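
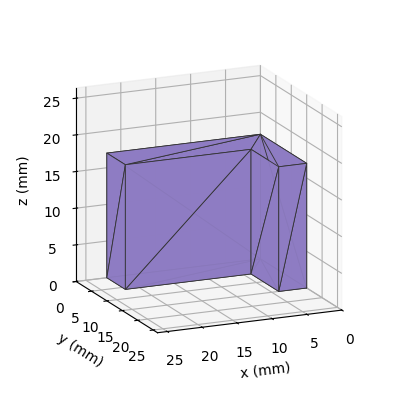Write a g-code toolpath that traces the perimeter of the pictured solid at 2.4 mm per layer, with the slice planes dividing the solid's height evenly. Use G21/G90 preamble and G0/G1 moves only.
Reading the render: the shape is an L-shaped prism: outer 22 × 15 mm, arm thicknesses ≈ 6 mm (horizontal) and 4 mm (vertical), extruded 17 mm in z (dimensions read to the nearest mm from the axis ticks). For the g-code, the solid's height is divided into equal slices at the stated Δz and each level perimeter traced with G1 moves after a G0 lift.

; perimeter-only toolpath
G21 ; units = mm
G90 ; absolute positioning
G28 ; home
; layer 1
G0 Z2.4
G0 X0.0 Y0.0
G1 X22.0 Y0.0
G1 X22.0 Y6.0
G1 X4.0 Y6.0
G1 X4.0 Y15.0
G1 X0.0 Y15.0
G1 X0.0 Y0.0
; layer 2
G0 Z4.9
G0 X0.0 Y0.0
G1 X22.0 Y0.0
G1 X22.0 Y6.0
G1 X4.0 Y6.0
G1 X4.0 Y15.0
G1 X0.0 Y15.0
G1 X0.0 Y0.0
; layer 3
G0 Z7.3
G0 X0.0 Y0.0
G1 X22.0 Y0.0
G1 X22.0 Y6.0
G1 X4.0 Y6.0
G1 X4.0 Y15.0
G1 X0.0 Y15.0
G1 X0.0 Y0.0
; layer 4
G0 Z9.7
G0 X0.0 Y0.0
G1 X22.0 Y0.0
G1 X22.0 Y6.0
G1 X4.0 Y6.0
G1 X4.0 Y15.0
G1 X0.0 Y15.0
G1 X0.0 Y0.0
; layer 5
G0 Z12.1
G0 X0.0 Y0.0
G1 X22.0 Y0.0
G1 X22.0 Y6.0
G1 X4.0 Y6.0
G1 X4.0 Y15.0
G1 X0.0 Y15.0
G1 X0.0 Y0.0
; layer 6
G0 Z14.6
G0 X0.0 Y0.0
G1 X22.0 Y0.0
G1 X22.0 Y6.0
G1 X4.0 Y6.0
G1 X4.0 Y15.0
G1 X0.0 Y15.0
G1 X0.0 Y0.0
; layer 7
G0 Z17.0
G0 X0.0 Y0.0
G1 X22.0 Y0.0
G1 X22.0 Y6.0
G1 X4.0 Y6.0
G1 X4.0 Y15.0
G1 X0.0 Y15.0
G1 X0.0 Y0.0
M2 ; end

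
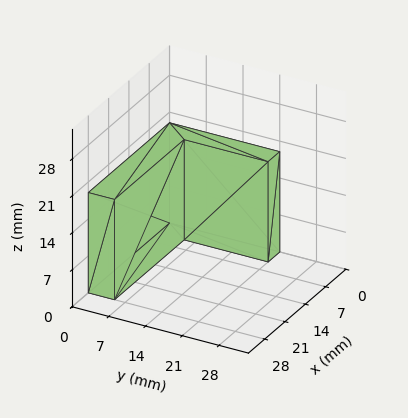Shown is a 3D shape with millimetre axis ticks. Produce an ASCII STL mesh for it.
Reading the render: the shape is an L-shaped prism: outer 28 × 21 mm, arm thicknesses ≈ 5 mm (horizontal) and 4 mm (vertical), extruded 19 mm in z (dimensions read to the nearest mm from the axis ticks). For the STL, each face is triangulated and given an outward normal.

solid part
  facet normal 0.0000 0.0000 -1.0000
    outer loop
      vertex 28.0 5.0 0.0
      vertex 28.0 0.0 0.0
      vertex 0.0 0.0 0.0
    endloop
  endfacet
  facet normal 0.0000 0.0000 -1.0000
    outer loop
      vertex 4.0 5.0 0.0
      vertex 28.0 5.0 0.0
      vertex 0.0 0.0 0.0
    endloop
  endfacet
  facet normal 0.0000 0.0000 -1.0000
    outer loop
      vertex 4.0 21.0 0.0
      vertex 4.0 5.0 0.0
      vertex 0.0 0.0 0.0
    endloop
  endfacet
  facet normal 0.0000 0.0000 -1.0000
    outer loop
      vertex 0.0 21.0 0.0
      vertex 4.0 21.0 0.0
      vertex 0.0 0.0 0.0
    endloop
  endfacet
  facet normal 0.0000 0.0000 1.0000
    outer loop
      vertex 0.0 0.0 19.0
      vertex 28.0 0.0 19.0
      vertex 28.0 5.0 19.0
    endloop
  endfacet
  facet normal 0.0000 0.0000 1.0000
    outer loop
      vertex 0.0 0.0 19.0
      vertex 28.0 5.0 19.0
      vertex 4.0 5.0 19.0
    endloop
  endfacet
  facet normal 0.0000 0.0000 1.0000
    outer loop
      vertex 0.0 0.0 19.0
      vertex 4.0 5.0 19.0
      vertex 4.0 21.0 19.0
    endloop
  endfacet
  facet normal 0.0000 0.0000 1.0000
    outer loop
      vertex 0.0 0.0 19.0
      vertex 4.0 21.0 19.0
      vertex 0.0 21.0 19.0
    endloop
  endfacet
  facet normal 0.0000 -1.0000 0.0000
    outer loop
      vertex 0.0 0.0 0.0
      vertex 28.0 0.0 0.0
      vertex 28.0 0.0 19.0
    endloop
  endfacet
  facet normal 0.0000 -1.0000 0.0000
    outer loop
      vertex 0.0 0.0 0.0
      vertex 28.0 0.0 19.0
      vertex 0.0 0.0 19.0
    endloop
  endfacet
  facet normal 1.0000 0.0000 0.0000
    outer loop
      vertex 28.0 0.0 0.0
      vertex 28.0 5.0 0.0
      vertex 28.0 5.0 19.0
    endloop
  endfacet
  facet normal 1.0000 0.0000 0.0000
    outer loop
      vertex 28.0 0.0 0.0
      vertex 28.0 5.0 19.0
      vertex 28.0 0.0 19.0
    endloop
  endfacet
  facet normal 0.0000 1.0000 0.0000
    outer loop
      vertex 28.0 5.0 0.0
      vertex 4.0 5.0 0.0
      vertex 4.0 5.0 19.0
    endloop
  endfacet
  facet normal 0.0000 1.0000 0.0000
    outer loop
      vertex 28.0 5.0 0.0
      vertex 4.0 5.0 19.0
      vertex 28.0 5.0 19.0
    endloop
  endfacet
  facet normal 1.0000 0.0000 0.0000
    outer loop
      vertex 4.0 5.0 0.0
      vertex 4.0 21.0 0.0
      vertex 4.0 21.0 19.0
    endloop
  endfacet
  facet normal 1.0000 0.0000 0.0000
    outer loop
      vertex 4.0 5.0 0.0
      vertex 4.0 21.0 19.0
      vertex 4.0 5.0 19.0
    endloop
  endfacet
  facet normal 0.0000 1.0000 0.0000
    outer loop
      vertex 4.0 21.0 0.0
      vertex 0.0 21.0 0.0
      vertex 0.0 21.0 19.0
    endloop
  endfacet
  facet normal 0.0000 1.0000 0.0000
    outer loop
      vertex 4.0 21.0 0.0
      vertex 0.0 21.0 19.0
      vertex 4.0 21.0 19.0
    endloop
  endfacet
  facet normal -1.0000 0.0000 0.0000
    outer loop
      vertex 0.0 21.0 0.0
      vertex 0.0 0.0 0.0
      vertex 0.0 0.0 19.0
    endloop
  endfacet
  facet normal -1.0000 0.0000 0.0000
    outer loop
      vertex 0.0 21.0 0.0
      vertex 0.0 0.0 19.0
      vertex 0.0 21.0 19.0
    endloop
  endfacet
endsolid part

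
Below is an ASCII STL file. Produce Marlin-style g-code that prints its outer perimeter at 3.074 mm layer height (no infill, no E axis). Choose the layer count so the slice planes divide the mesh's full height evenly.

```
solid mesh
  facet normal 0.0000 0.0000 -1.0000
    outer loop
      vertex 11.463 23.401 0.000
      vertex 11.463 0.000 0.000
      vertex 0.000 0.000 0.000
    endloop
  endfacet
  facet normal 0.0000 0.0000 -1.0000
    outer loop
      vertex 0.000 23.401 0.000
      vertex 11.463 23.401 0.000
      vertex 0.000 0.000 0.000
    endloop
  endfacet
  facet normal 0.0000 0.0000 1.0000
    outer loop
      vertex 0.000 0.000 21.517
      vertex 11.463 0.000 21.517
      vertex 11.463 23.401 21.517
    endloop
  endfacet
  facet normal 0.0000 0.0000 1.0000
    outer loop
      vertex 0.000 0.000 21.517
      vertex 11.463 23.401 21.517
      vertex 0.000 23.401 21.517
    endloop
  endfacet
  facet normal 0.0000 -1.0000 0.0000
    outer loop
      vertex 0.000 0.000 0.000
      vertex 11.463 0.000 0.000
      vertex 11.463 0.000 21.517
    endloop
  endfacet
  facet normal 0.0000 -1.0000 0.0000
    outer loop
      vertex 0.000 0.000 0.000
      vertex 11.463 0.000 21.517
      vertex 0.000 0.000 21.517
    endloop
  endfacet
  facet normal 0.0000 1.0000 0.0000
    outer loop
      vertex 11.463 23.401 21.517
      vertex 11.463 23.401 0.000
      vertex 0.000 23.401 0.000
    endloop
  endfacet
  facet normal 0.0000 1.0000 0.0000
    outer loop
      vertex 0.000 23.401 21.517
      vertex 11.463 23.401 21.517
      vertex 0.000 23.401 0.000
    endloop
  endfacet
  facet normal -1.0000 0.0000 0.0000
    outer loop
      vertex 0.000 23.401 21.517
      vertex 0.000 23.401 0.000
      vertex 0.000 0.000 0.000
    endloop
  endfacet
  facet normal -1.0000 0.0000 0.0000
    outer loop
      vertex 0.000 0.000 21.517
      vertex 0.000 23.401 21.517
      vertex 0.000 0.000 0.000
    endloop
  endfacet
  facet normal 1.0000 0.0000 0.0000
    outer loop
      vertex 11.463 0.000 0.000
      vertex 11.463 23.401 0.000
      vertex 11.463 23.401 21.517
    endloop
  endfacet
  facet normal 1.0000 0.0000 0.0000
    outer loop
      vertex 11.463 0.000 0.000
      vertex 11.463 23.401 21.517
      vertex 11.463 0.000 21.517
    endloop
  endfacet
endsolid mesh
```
; perimeter-only toolpath
G21 ; units = mm
G90 ; absolute positioning
G28 ; home
; layer 1
G0 Z3.074
G0 X0.000 Y0.000
G1 X11.463 Y0.000
G1 X11.463 Y23.401
G1 X0.000 Y23.401
G1 X0.000 Y0.000
; layer 2
G0 Z6.148
G0 X0.000 Y0.000
G1 X11.463 Y0.000
G1 X11.463 Y23.401
G1 X0.000 Y23.401
G1 X0.000 Y0.000
; layer 3
G0 Z9.222
G0 X0.000 Y0.000
G1 X11.463 Y0.000
G1 X11.463 Y23.401
G1 X0.000 Y23.401
G1 X0.000 Y0.000
; layer 4
G0 Z12.295
G0 X0.000 Y0.000
G1 X11.463 Y0.000
G1 X11.463 Y23.401
G1 X0.000 Y23.401
G1 X0.000 Y0.000
; layer 5
G0 Z15.369
G0 X0.000 Y0.000
G1 X11.463 Y0.000
G1 X11.463 Y23.401
G1 X0.000 Y23.401
G1 X0.000 Y0.000
; layer 6
G0 Z18.443
G0 X0.000 Y0.000
G1 X11.463 Y0.000
G1 X11.463 Y23.401
G1 X0.000 Y23.401
G1 X0.000 Y0.000
; layer 7
G0 Z21.517
G0 X0.000 Y0.000
G1 X11.463 Y0.000
G1 X11.463 Y23.401
G1 X0.000 Y23.401
G1 X0.000 Y0.000
M2 ; end

The solid is a rectangular box, roughly 11.5 × 23.4 mm footprint and 21.5 mm tall. Slicing at Δz = 3.074 mm — 7 equal slices spanning the solid's height, so layer i sits at z = i·h/7 — gives 7 non-empty perimeters. Each is a 4-segment closed polygon; G0 lifts to the layer z and rapids to the start vertex, then G1 traces the edges.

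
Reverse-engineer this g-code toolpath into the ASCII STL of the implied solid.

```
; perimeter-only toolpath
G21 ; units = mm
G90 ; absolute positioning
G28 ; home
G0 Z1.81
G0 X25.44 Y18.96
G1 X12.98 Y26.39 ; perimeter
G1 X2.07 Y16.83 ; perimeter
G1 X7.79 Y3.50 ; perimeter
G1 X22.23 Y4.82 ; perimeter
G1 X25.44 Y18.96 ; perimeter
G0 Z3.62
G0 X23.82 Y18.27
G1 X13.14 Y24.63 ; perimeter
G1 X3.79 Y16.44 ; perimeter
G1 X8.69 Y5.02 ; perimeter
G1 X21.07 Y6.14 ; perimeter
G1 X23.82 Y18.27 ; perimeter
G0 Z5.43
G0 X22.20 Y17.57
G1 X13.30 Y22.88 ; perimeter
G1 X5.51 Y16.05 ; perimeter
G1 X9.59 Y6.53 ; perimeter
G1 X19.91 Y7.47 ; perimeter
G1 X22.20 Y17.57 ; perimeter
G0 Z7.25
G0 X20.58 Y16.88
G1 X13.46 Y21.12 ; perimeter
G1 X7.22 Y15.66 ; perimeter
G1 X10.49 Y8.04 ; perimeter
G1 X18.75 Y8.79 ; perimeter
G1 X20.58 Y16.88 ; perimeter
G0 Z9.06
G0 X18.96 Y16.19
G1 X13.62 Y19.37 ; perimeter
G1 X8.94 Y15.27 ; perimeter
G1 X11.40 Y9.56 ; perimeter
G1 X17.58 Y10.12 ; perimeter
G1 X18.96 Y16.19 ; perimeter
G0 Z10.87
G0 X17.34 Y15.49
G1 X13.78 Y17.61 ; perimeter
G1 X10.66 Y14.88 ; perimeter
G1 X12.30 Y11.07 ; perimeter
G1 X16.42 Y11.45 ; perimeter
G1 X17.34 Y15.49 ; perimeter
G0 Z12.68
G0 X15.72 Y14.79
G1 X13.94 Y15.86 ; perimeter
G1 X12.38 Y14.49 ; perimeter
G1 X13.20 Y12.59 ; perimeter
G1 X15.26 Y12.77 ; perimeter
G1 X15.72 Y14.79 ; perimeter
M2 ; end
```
solid part
  facet normal 0.0000 0.0000 -1.0000
    outer loop
      vertex 0.35 17.22 0.00
      vertex 12.82 28.14 0.00
      vertex 27.06 19.66 0.00
    endloop
  endfacet
  facet normal 0.0000 0.0000 -1.0000
    outer loop
      vertex 6.89 1.99 0.00
      vertex 0.35 17.22 0.00
      vertex 27.06 19.66 0.00
    endloop
  endfacet
  facet normal 0.0000 0.0000 -1.0000
    outer loop
      vertex 23.39 3.49 0.00
      vertex 6.89 1.99 0.00
      vertex 27.06 19.66 0.00
    endloop
  endfacet
  facet normal 0.4020 0.6751 0.6186
    outer loop
      vertex 27.06 19.66 0.00
      vertex 12.82 28.14 0.00
      vertex 14.10 14.10 14.49
    endloop
  endfacet
  facet normal -0.5177 0.5911 0.6185
    outer loop
      vertex 12.82 28.14 0.00
      vertex 0.35 17.22 0.00
      vertex 14.10 14.10 14.49
    endloop
  endfacet
  facet normal -0.7221 -0.3101 0.6184
    outer loop
      vertex 0.35 17.22 0.00
      vertex 6.89 1.99 0.00
      vertex 14.10 14.10 14.49
    endloop
  endfacet
  facet normal 0.0711 -0.7825 0.6186
    outer loop
      vertex 6.89 1.99 0.00
      vertex 23.39 3.49 0.00
      vertex 14.10 14.10 14.49
    endloop
  endfacet
  facet normal 0.7662 -0.1739 0.6186
    outer loop
      vertex 23.39 3.49 0.00
      vertex 27.06 19.66 0.00
      vertex 14.10 14.10 14.49
    endloop
  endfacet
endsolid part

The G0 Z moves step by Δz≈1.81 mm. The G1 loops shrink linearly with z, so the solid tapers from its base footprint up to z≈14.5. Closing with a flat bottom cap and the tapered top and triangulating gives 8 facets — a regular 5-sided pyramid, base circumscribed radius ≈ 14.1 mm, apex at z ≈ 14.5 mm.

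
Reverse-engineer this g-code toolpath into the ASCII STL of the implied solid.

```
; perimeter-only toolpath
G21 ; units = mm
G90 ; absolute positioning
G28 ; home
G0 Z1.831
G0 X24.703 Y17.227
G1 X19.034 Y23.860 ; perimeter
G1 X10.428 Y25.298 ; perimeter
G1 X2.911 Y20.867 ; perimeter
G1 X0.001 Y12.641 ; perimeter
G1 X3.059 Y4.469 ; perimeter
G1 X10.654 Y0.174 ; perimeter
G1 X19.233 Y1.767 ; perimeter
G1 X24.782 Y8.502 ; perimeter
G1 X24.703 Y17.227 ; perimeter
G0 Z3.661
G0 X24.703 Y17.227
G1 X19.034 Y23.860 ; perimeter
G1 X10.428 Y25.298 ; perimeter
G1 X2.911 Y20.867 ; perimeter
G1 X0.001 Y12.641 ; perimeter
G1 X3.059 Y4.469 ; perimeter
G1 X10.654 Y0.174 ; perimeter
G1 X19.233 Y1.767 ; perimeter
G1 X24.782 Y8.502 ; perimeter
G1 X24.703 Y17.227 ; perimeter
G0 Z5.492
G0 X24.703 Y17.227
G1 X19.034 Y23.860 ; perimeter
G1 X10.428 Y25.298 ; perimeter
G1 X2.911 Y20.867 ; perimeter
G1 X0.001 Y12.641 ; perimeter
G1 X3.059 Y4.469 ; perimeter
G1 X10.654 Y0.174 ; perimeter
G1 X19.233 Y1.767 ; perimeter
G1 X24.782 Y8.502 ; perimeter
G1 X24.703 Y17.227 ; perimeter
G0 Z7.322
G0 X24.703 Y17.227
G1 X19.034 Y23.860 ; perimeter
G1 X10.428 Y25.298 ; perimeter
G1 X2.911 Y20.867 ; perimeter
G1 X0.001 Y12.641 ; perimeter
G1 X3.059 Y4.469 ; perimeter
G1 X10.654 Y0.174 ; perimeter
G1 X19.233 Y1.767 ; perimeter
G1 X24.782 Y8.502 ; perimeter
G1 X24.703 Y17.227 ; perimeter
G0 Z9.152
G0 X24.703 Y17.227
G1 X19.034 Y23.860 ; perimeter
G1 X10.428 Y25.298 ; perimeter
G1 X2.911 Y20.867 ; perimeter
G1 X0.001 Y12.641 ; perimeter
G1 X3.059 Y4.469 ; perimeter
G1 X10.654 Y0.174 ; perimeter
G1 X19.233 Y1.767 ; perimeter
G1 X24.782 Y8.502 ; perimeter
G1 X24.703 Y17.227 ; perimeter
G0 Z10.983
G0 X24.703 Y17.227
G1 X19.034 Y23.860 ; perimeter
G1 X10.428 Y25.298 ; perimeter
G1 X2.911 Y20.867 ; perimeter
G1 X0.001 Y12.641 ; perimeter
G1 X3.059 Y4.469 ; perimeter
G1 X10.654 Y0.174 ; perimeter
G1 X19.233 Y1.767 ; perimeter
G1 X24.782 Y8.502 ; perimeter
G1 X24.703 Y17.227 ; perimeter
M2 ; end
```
solid part
  facet normal 0.0000 0.0000 -1.0000
    outer loop
      vertex 10.428 25.298 0.000
      vertex 19.034 23.860 0.000
      vertex 24.703 17.227 0.000
    endloop
  endfacet
  facet normal 0.0000 0.0000 -1.0000
    outer loop
      vertex 2.911 20.867 0.000
      vertex 10.428 25.298 0.000
      vertex 24.703 17.227 0.000
    endloop
  endfacet
  facet normal 0.0000 0.0000 -1.0000
    outer loop
      vertex 0.001 12.641 0.000
      vertex 2.911 20.867 0.000
      vertex 24.703 17.227 0.000
    endloop
  endfacet
  facet normal 0.0000 0.0000 -1.0000
    outer loop
      vertex 3.059 4.469 0.000
      vertex 0.001 12.641 0.000
      vertex 24.703 17.227 0.000
    endloop
  endfacet
  facet normal 0.0000 0.0000 -1.0000
    outer loop
      vertex 10.654 0.174 0.000
      vertex 3.059 4.469 0.000
      vertex 24.703 17.227 0.000
    endloop
  endfacet
  facet normal 0.0000 0.0000 -1.0000
    outer loop
      vertex 19.233 1.767 0.000
      vertex 10.654 0.174 0.000
      vertex 24.703 17.227 0.000
    endloop
  endfacet
  facet normal 0.0000 0.0000 -1.0000
    outer loop
      vertex 24.782 8.502 0.000
      vertex 19.233 1.767 0.000
      vertex 24.703 17.227 0.000
    endloop
  endfacet
  facet normal 0.0000 0.0000 1.0000
    outer loop
      vertex 24.703 17.227 10.983
      vertex 19.034 23.860 10.983
      vertex 10.428 25.298 10.983
    endloop
  endfacet
  facet normal 0.0000 0.0000 1.0000
    outer loop
      vertex 24.703 17.227 10.983
      vertex 10.428 25.298 10.983
      vertex 2.911 20.867 10.983
    endloop
  endfacet
  facet normal 0.0000 0.0000 1.0000
    outer loop
      vertex 24.703 17.227 10.983
      vertex 2.911 20.867 10.983
      vertex 0.001 12.641 10.983
    endloop
  endfacet
  facet normal 0.0000 0.0000 1.0000
    outer loop
      vertex 24.703 17.227 10.983
      vertex 0.001 12.641 10.983
      vertex 3.059 4.469 10.983
    endloop
  endfacet
  facet normal 0.0000 0.0000 1.0000
    outer loop
      vertex 24.703 17.227 10.983
      vertex 3.059 4.469 10.983
      vertex 10.654 0.174 10.983
    endloop
  endfacet
  facet normal 0.0000 0.0000 1.0000
    outer loop
      vertex 24.703 17.227 10.983
      vertex 10.654 0.174 10.983
      vertex 19.233 1.767 10.983
    endloop
  endfacet
  facet normal 0.0000 0.0000 1.0000
    outer loop
      vertex 24.703 17.227 10.983
      vertex 19.233 1.767 10.983
      vertex 24.782 8.502 10.983
    endloop
  endfacet
  facet normal 0.7602 0.6497 0.0000
    outer loop
      vertex 24.703 17.227 0.000
      vertex 19.034 23.860 0.000
      vertex 19.034 23.860 10.983
    endloop
  endfacet
  facet normal 0.7602 0.6497 0.0000
    outer loop
      vertex 24.703 17.227 0.000
      vertex 19.034 23.860 10.983
      vertex 24.703 17.227 10.983
    endloop
  endfacet
  facet normal 0.1648 0.9863 0.0000
    outer loop
      vertex 19.034 23.860 0.000
      vertex 10.428 25.298 0.000
      vertex 10.428 25.298 10.983
    endloop
  endfacet
  facet normal 0.1648 0.9863 0.0000
    outer loop
      vertex 19.034 23.860 0.000
      vertex 10.428 25.298 10.983
      vertex 19.034 23.860 10.983
    endloop
  endfacet
  facet normal -0.5078 0.8615 0.0000
    outer loop
      vertex 10.428 25.298 0.000
      vertex 2.911 20.867 0.000
      vertex 2.911 20.867 10.983
    endloop
  endfacet
  facet normal -0.5078 0.8615 0.0000
    outer loop
      vertex 10.428 25.298 0.000
      vertex 2.911 20.867 10.983
      vertex 10.428 25.298 10.983
    endloop
  endfacet
  facet normal -0.9427 0.3335 0.0000
    outer loop
      vertex 2.911 20.867 0.000
      vertex 0.001 12.641 0.000
      vertex 0.001 12.641 10.983
    endloop
  endfacet
  facet normal -0.9427 0.3335 0.0000
    outer loop
      vertex 2.911 20.867 0.000
      vertex 0.001 12.641 10.983
      vertex 2.911 20.867 10.983
    endloop
  endfacet
  facet normal -0.9366 -0.3505 0.0000
    outer loop
      vertex 0.001 12.641 0.000
      vertex 3.059 4.469 0.000
      vertex 3.059 4.469 10.983
    endloop
  endfacet
  facet normal -0.9366 -0.3505 0.0000
    outer loop
      vertex 0.001 12.641 0.000
      vertex 3.059 4.469 10.983
      vertex 0.001 12.641 10.983
    endloop
  endfacet
  facet normal -0.4922 -0.8705 0.0000
    outer loop
      vertex 3.059 4.469 0.000
      vertex 10.654 0.174 0.000
      vertex 10.654 0.174 10.983
    endloop
  endfacet
  facet normal -0.4922 -0.8705 0.0000
    outer loop
      vertex 3.059 4.469 0.000
      vertex 10.654 0.174 10.983
      vertex 3.059 4.469 10.983
    endloop
  endfacet
  facet normal 0.1826 -0.9832 0.0000
    outer loop
      vertex 10.654 0.174 0.000
      vertex 19.233 1.767 0.000
      vertex 19.233 1.767 10.983
    endloop
  endfacet
  facet normal 0.1826 -0.9832 0.0000
    outer loop
      vertex 10.654 0.174 0.000
      vertex 19.233 1.767 10.983
      vertex 10.654 0.174 10.983
    endloop
  endfacet
  facet normal 0.7718 -0.6359 0.0000
    outer loop
      vertex 19.233 1.767 0.000
      vertex 24.782 8.502 0.000
      vertex 24.782 8.502 10.983
    endloop
  endfacet
  facet normal 0.7718 -0.6359 0.0000
    outer loop
      vertex 19.233 1.767 0.000
      vertex 24.782 8.502 10.983
      vertex 19.233 1.767 10.983
    endloop
  endfacet
  facet normal 1.0000 0.0091 0.0000
    outer loop
      vertex 24.782 8.502 0.000
      vertex 24.703 17.227 0.000
      vertex 24.703 17.227 10.983
    endloop
  endfacet
  facet normal 1.0000 0.0091 0.0000
    outer loop
      vertex 24.782 8.502 0.000
      vertex 24.703 17.227 10.983
      vertex 24.782 8.502 10.983
    endloop
  endfacet
endsolid part

The G0 Z moves step by Δz≈1.831 mm. Every layer's G1 loop is the same polygon, so the solid is a straight extrusion of it from z=0 to z≈11. Closing with flat bottom and top caps and triangulating gives 32 facets — a regular 9-sided prism (a cylinder approximated with 9 flat sides), circumscribed radius ≈ 12.8 mm, height ≈ 11 mm.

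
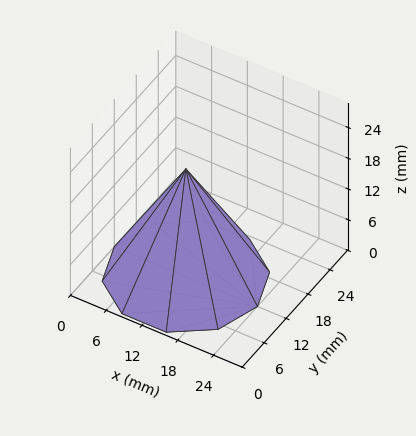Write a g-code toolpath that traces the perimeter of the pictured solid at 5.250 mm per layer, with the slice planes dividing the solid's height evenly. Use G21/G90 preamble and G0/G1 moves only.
Reading the render: the shape is a regular 10-sided pyramid, base circumscribed radius ≈ 12 mm, apex at z ≈ 21 mm (dimensions read to the nearest mm from the axis ticks). For the g-code, the solid's height is divided into equal slices at the stated Δz and each level perimeter traced with G1 moves after a G0 lift.

; perimeter-only toolpath
G21 ; units = mm
G90 ; absolute positioning
G28 ; home
; layer 1
G0 Z5.250
G0 X21.000 Y12.000
G1 X19.281 Y17.290
G1 X14.781 Y20.560
G1 X9.219 Y20.560
G1 X4.719 Y17.290
G1 X3.000 Y12.000
G1 X4.719 Y6.710
G1 X9.219 Y3.440
G1 X14.781 Y3.440
G1 X19.281 Y6.710
G1 X21.000 Y12.000
; layer 2
G0 Z10.500
G0 X18.000 Y12.000
G1 X16.854 Y15.527
G1 X13.854 Y17.706
G1 X10.146 Y17.706
G1 X7.146 Y15.527
G1 X6.000 Y12.000
G1 X7.146 Y8.473
G1 X10.146 Y6.293
G1 X13.854 Y6.293
G1 X16.854 Y8.473
G1 X18.000 Y12.000
; layer 3
G0 Z15.750
G0 X15.000 Y12.000
G1 X14.427 Y13.763
G1 X12.927 Y14.853
G1 X11.073 Y14.853
G1 X9.573 Y13.763
G1 X9.000 Y12.000
G1 X9.573 Y10.237
G1 X11.073 Y9.147
G1 X12.927 Y9.147
G1 X14.427 Y10.237
G1 X15.000 Y12.000
M2 ; end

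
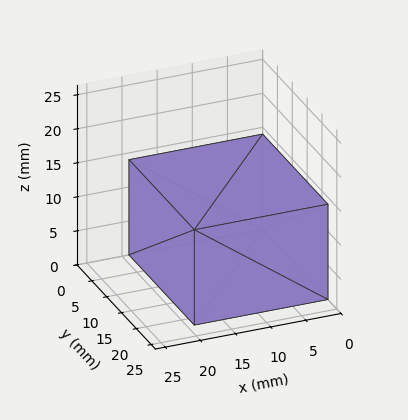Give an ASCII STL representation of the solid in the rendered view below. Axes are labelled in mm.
Reading the render: the shape is a rectangular box, roughly 19 × 22 mm footprint and 14 mm tall (dimensions read to the nearest mm from the axis ticks). For the STL, each face is triangulated and given an outward normal.

solid part
  facet normal 0.0000 0.0000 -1.0000
    outer loop
      vertex 19.0 22.0 0.0
      vertex 19.0 0.0 0.0
      vertex 0.0 0.0 0.0
    endloop
  endfacet
  facet normal 0.0000 0.0000 -1.0000
    outer loop
      vertex 0.0 22.0 0.0
      vertex 19.0 22.0 0.0
      vertex 0.0 0.0 0.0
    endloop
  endfacet
  facet normal 0.0000 0.0000 1.0000
    outer loop
      vertex 0.0 0.0 14.0
      vertex 19.0 0.0 14.0
      vertex 19.0 22.0 14.0
    endloop
  endfacet
  facet normal 0.0000 0.0000 1.0000
    outer loop
      vertex 0.0 0.0 14.0
      vertex 19.0 22.0 14.0
      vertex 0.0 22.0 14.0
    endloop
  endfacet
  facet normal 0.0000 -1.0000 0.0000
    outer loop
      vertex 0.0 0.0 0.0
      vertex 19.0 0.0 0.0
      vertex 19.0 0.0 14.0
    endloop
  endfacet
  facet normal 0.0000 -1.0000 0.0000
    outer loop
      vertex 0.0 0.0 0.0
      vertex 19.0 0.0 14.0
      vertex 0.0 0.0 14.0
    endloop
  endfacet
  facet normal 0.0000 1.0000 0.0000
    outer loop
      vertex 19.0 22.0 14.0
      vertex 19.0 22.0 0.0
      vertex 0.0 22.0 0.0
    endloop
  endfacet
  facet normal 0.0000 1.0000 0.0000
    outer loop
      vertex 0.0 22.0 14.0
      vertex 19.0 22.0 14.0
      vertex 0.0 22.0 0.0
    endloop
  endfacet
  facet normal -1.0000 0.0000 0.0000
    outer loop
      vertex 0.0 22.0 14.0
      vertex 0.0 22.0 0.0
      vertex 0.0 0.0 0.0
    endloop
  endfacet
  facet normal -1.0000 0.0000 0.0000
    outer loop
      vertex 0.0 0.0 14.0
      vertex 0.0 22.0 14.0
      vertex 0.0 0.0 0.0
    endloop
  endfacet
  facet normal 1.0000 0.0000 0.0000
    outer loop
      vertex 19.0 0.0 0.0
      vertex 19.0 22.0 0.0
      vertex 19.0 22.0 14.0
    endloop
  endfacet
  facet normal 1.0000 0.0000 0.0000
    outer loop
      vertex 19.0 0.0 0.0
      vertex 19.0 22.0 14.0
      vertex 19.0 0.0 14.0
    endloop
  endfacet
endsolid part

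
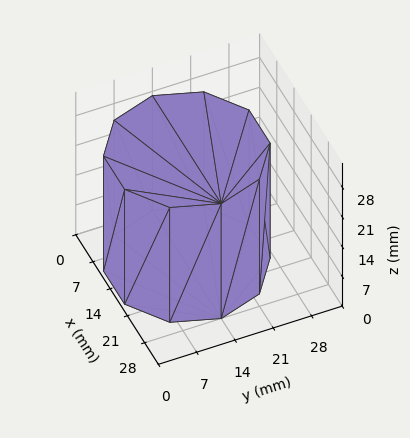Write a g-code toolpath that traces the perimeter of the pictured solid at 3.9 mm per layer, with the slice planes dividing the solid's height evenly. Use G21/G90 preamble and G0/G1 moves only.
Reading the render: the shape is a regular 10-sided prism (a cylinder approximated with 10 flat sides), circumscribed radius ≈ 14 mm, height ≈ 27 mm (dimensions read to the nearest mm from the axis ticks). For the g-code, the solid's height is divided into equal slices at the stated Δz and each level perimeter traced with G1 moves after a G0 lift.

; perimeter-only toolpath
G21 ; units = mm
G90 ; absolute positioning
G28 ; home
; layer 1
G0 Z3.9
G0 X28.0 Y14.0
G1 X25.3 Y22.2
G1 X18.3 Y27.3
G1 X9.7 Y27.3
G1 X2.7 Y22.2
G1 X0.0 Y14.0
G1 X2.7 Y5.8
G1 X9.7 Y0.7
G1 X18.3 Y0.7
G1 X25.3 Y5.8
G1 X28.0 Y14.0
; layer 2
G0 Z7.7
G0 X28.0 Y14.0
G1 X25.3 Y22.2
G1 X18.3 Y27.3
G1 X9.7 Y27.3
G1 X2.7 Y22.2
G1 X0.0 Y14.0
G1 X2.7 Y5.8
G1 X9.7 Y0.7
G1 X18.3 Y0.7
G1 X25.3 Y5.8
G1 X28.0 Y14.0
; layer 3
G0 Z11.6
G0 X28.0 Y14.0
G1 X25.3 Y22.2
G1 X18.3 Y27.3
G1 X9.7 Y27.3
G1 X2.7 Y22.2
G1 X0.0 Y14.0
G1 X2.7 Y5.8
G1 X9.7 Y0.7
G1 X18.3 Y0.7
G1 X25.3 Y5.8
G1 X28.0 Y14.0
; layer 4
G0 Z15.4
G0 X28.0 Y14.0
G1 X25.3 Y22.2
G1 X18.3 Y27.3
G1 X9.7 Y27.3
G1 X2.7 Y22.2
G1 X0.0 Y14.0
G1 X2.7 Y5.8
G1 X9.7 Y0.7
G1 X18.3 Y0.7
G1 X25.3 Y5.8
G1 X28.0 Y14.0
; layer 5
G0 Z19.3
G0 X28.0 Y14.0
G1 X25.3 Y22.2
G1 X18.3 Y27.3
G1 X9.7 Y27.3
G1 X2.7 Y22.2
G1 X0.0 Y14.0
G1 X2.7 Y5.8
G1 X9.7 Y0.7
G1 X18.3 Y0.7
G1 X25.3 Y5.8
G1 X28.0 Y14.0
; layer 6
G0 Z23.1
G0 X28.0 Y14.0
G1 X25.3 Y22.2
G1 X18.3 Y27.3
G1 X9.7 Y27.3
G1 X2.7 Y22.2
G1 X0.0 Y14.0
G1 X2.7 Y5.8
G1 X9.7 Y0.7
G1 X18.3 Y0.7
G1 X25.3 Y5.8
G1 X28.0 Y14.0
; layer 7
G0 Z27.0
G0 X28.0 Y14.0
G1 X25.3 Y22.2
G1 X18.3 Y27.3
G1 X9.7 Y27.3
G1 X2.7 Y22.2
G1 X0.0 Y14.0
G1 X2.7 Y5.8
G1 X9.7 Y0.7
G1 X18.3 Y0.7
G1 X25.3 Y5.8
G1 X28.0 Y14.0
M2 ; end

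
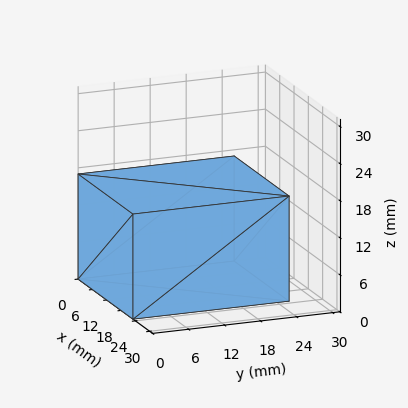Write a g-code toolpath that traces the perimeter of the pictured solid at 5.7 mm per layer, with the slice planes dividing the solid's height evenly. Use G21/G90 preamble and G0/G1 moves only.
Reading the render: the shape is a rectangular box, roughly 23 × 26 mm footprint and 17 mm tall (dimensions read to the nearest mm from the axis ticks). For the g-code, the solid's height is divided into equal slices at the stated Δz and each level perimeter traced with G1 moves after a G0 lift.

; perimeter-only toolpath
G21 ; units = mm
G90 ; absolute positioning
G28 ; home
; layer 1
G0 Z5.7
G0 X0.0 Y0.0
G1 X23.0 Y0.0
G1 X23.0 Y26.0
G1 X0.0 Y26.0
G1 X0.0 Y0.0
; layer 2
G0 Z11.3
G0 X0.0 Y0.0
G1 X23.0 Y0.0
G1 X23.0 Y26.0
G1 X0.0 Y26.0
G1 X0.0 Y0.0
; layer 3
G0 Z17.0
G0 X0.0 Y0.0
G1 X23.0 Y0.0
G1 X23.0 Y26.0
G1 X0.0 Y26.0
G1 X0.0 Y0.0
M2 ; end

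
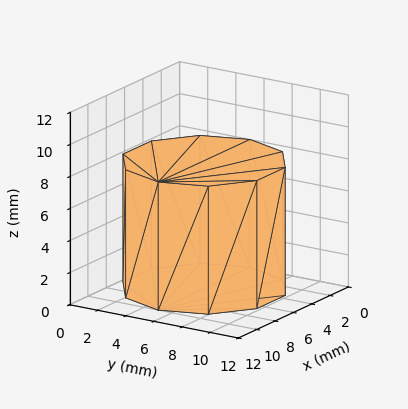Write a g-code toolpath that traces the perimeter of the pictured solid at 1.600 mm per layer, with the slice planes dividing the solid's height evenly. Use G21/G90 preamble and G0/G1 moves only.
Reading the render: the shape is a regular 10-sided prism (a cylinder approximated with 10 flat sides), circumscribed radius ≈ 5 mm, height ≈ 8 mm (dimensions read to the nearest mm from the axis ticks). For the g-code, the solid's height is divided into equal slices at the stated Δz and each level perimeter traced with G1 moves after a G0 lift.

; perimeter-only toolpath
G21 ; units = mm
G90 ; absolute positioning
G28 ; home
; layer 1
G0 Z1.600
G0 X10.000 Y5.000
G1 X9.045 Y7.939
G1 X6.545 Y9.755
G1 X3.455 Y9.755
G1 X0.955 Y7.939
G1 X0.000 Y5.000
G1 X0.955 Y2.061
G1 X3.455 Y0.245
G1 X6.545 Y0.245
G1 X9.045 Y2.061
G1 X10.000 Y5.000
; layer 2
G0 Z3.200
G0 X10.000 Y5.000
G1 X9.045 Y7.939
G1 X6.545 Y9.755
G1 X3.455 Y9.755
G1 X0.955 Y7.939
G1 X0.000 Y5.000
G1 X0.955 Y2.061
G1 X3.455 Y0.245
G1 X6.545 Y0.245
G1 X9.045 Y2.061
G1 X10.000 Y5.000
; layer 3
G0 Z4.800
G0 X10.000 Y5.000
G1 X9.045 Y7.939
G1 X6.545 Y9.755
G1 X3.455 Y9.755
G1 X0.955 Y7.939
G1 X0.000 Y5.000
G1 X0.955 Y2.061
G1 X3.455 Y0.245
G1 X6.545 Y0.245
G1 X9.045 Y2.061
G1 X10.000 Y5.000
; layer 4
G0 Z6.400
G0 X10.000 Y5.000
G1 X9.045 Y7.939
G1 X6.545 Y9.755
G1 X3.455 Y9.755
G1 X0.955 Y7.939
G1 X0.000 Y5.000
G1 X0.955 Y2.061
G1 X3.455 Y0.245
G1 X6.545 Y0.245
G1 X9.045 Y2.061
G1 X10.000 Y5.000
; layer 5
G0 Z8.000
G0 X10.000 Y5.000
G1 X9.045 Y7.939
G1 X6.545 Y9.755
G1 X3.455 Y9.755
G1 X0.955 Y7.939
G1 X0.000 Y5.000
G1 X0.955 Y2.061
G1 X3.455 Y0.245
G1 X6.545 Y0.245
G1 X9.045 Y2.061
G1 X10.000 Y5.000
M2 ; end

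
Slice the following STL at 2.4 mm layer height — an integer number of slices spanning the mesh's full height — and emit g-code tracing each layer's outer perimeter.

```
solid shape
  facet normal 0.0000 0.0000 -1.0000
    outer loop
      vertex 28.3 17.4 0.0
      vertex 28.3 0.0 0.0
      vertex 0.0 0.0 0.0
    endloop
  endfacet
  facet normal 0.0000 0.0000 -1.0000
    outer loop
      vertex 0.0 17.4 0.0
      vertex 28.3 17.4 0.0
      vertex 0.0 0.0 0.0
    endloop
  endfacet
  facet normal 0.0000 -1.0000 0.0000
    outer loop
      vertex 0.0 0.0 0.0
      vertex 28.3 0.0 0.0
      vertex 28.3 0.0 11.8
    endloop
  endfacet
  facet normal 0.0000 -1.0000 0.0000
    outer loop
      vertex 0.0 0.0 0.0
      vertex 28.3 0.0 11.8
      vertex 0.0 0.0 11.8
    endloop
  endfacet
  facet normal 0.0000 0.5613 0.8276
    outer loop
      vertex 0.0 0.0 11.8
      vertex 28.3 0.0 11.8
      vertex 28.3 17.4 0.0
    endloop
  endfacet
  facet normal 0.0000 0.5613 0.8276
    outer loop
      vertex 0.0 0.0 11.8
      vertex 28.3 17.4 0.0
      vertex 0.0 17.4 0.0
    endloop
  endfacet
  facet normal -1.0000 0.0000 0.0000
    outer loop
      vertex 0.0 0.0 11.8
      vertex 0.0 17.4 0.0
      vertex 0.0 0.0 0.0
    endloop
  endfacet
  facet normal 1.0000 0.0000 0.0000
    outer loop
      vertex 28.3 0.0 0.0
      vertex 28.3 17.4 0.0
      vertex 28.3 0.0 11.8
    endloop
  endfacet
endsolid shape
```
; perimeter-only toolpath
G21 ; units = mm
G90 ; absolute positioning
G28 ; home
; layer 1
G0 Z2.4
G0 X0.0 Y0.0
G1 X28.3 Y0.0
G1 X28.3 Y13.9
G1 X0.0 Y13.9
G1 X0.0 Y0.0
; layer 2
G0 Z4.7
G0 X0.0 Y0.0
G1 X28.3 Y0.0
G1 X28.3 Y10.4
G1 X0.0 Y10.4
G1 X0.0 Y0.0
; layer 3
G0 Z7.1
G0 X0.0 Y0.0
G1 X28.3 Y0.0
G1 X28.3 Y7.0
G1 X0.0 Y7.0
G1 X0.0 Y0.0
; layer 4
G0 Z9.4
G0 X0.0 Y0.0
G1 X28.3 Y0.0
G1 X28.3 Y3.5
G1 X0.0 Y3.5
G1 X0.0 Y0.0
M2 ; end

The solid is a wedge (ramp): 28.3 × 17.4 mm base, rising to 11.8 mm along the y=0 edge and sloping linearly to z=0 at y=17.4. Slicing at Δz = 2.4 mm — 5 equal slices spanning the solid's height, so layer i sits at z = i·h/5 — gives 4 non-empty perimeters. Each is a 4-segment closed polygon; G0 lifts to the layer z and rapids to the start vertex, then G1 traces the edges. The cross-section shrinks linearly with z (the slice at the apex is degenerate and omitted).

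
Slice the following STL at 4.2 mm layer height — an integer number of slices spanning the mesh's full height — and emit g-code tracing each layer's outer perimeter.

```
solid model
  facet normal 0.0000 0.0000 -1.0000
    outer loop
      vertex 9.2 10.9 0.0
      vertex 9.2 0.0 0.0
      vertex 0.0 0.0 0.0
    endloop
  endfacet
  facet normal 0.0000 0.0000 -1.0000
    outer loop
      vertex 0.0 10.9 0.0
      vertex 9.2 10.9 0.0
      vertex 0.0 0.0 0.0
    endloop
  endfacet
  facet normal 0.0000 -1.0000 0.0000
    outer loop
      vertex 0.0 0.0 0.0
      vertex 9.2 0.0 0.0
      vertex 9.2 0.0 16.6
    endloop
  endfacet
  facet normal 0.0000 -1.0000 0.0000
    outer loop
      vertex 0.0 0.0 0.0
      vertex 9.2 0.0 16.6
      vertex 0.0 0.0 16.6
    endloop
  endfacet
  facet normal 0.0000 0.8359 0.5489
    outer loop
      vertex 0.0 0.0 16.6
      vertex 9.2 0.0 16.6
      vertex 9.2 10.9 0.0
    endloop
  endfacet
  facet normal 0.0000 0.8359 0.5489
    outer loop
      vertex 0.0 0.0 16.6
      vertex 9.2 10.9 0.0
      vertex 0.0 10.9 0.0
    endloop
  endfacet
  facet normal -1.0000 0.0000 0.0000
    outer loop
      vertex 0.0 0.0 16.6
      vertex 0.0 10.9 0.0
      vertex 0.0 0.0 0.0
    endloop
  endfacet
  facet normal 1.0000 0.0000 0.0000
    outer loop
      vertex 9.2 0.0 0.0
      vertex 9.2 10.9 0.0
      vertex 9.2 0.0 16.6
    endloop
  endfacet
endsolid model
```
; perimeter-only toolpath
G21 ; units = mm
G90 ; absolute positioning
G28 ; home
; layer 1
G0 Z4.2
G0 X0.0 Y0.0
G1 X9.2 Y0.0
G1 X9.2 Y8.2
G1 X0.0 Y8.2
G1 X0.0 Y0.0
; layer 2
G0 Z8.3
G0 X0.0 Y0.0
G1 X9.2 Y0.0
G1 X9.2 Y5.5
G1 X0.0 Y5.5
G1 X0.0 Y0.0
; layer 3
G0 Z12.5
G0 X0.0 Y0.0
G1 X9.2 Y0.0
G1 X9.2 Y2.7
G1 X0.0 Y2.7
G1 X0.0 Y0.0
M2 ; end

The solid is a wedge (ramp): 9.2 × 10.9 mm base, rising to 16.6 mm along the y=0 edge and sloping linearly to z=0 at y=10.9. Slicing at Δz = 4.2 mm — 4 equal slices spanning the solid's height, so layer i sits at z = i·h/4 — gives 3 non-empty perimeters. Each is a 4-segment closed polygon; G0 lifts to the layer z and rapids to the start vertex, then G1 traces the edges. The cross-section shrinks linearly with z (the slice at the apex is degenerate and omitted).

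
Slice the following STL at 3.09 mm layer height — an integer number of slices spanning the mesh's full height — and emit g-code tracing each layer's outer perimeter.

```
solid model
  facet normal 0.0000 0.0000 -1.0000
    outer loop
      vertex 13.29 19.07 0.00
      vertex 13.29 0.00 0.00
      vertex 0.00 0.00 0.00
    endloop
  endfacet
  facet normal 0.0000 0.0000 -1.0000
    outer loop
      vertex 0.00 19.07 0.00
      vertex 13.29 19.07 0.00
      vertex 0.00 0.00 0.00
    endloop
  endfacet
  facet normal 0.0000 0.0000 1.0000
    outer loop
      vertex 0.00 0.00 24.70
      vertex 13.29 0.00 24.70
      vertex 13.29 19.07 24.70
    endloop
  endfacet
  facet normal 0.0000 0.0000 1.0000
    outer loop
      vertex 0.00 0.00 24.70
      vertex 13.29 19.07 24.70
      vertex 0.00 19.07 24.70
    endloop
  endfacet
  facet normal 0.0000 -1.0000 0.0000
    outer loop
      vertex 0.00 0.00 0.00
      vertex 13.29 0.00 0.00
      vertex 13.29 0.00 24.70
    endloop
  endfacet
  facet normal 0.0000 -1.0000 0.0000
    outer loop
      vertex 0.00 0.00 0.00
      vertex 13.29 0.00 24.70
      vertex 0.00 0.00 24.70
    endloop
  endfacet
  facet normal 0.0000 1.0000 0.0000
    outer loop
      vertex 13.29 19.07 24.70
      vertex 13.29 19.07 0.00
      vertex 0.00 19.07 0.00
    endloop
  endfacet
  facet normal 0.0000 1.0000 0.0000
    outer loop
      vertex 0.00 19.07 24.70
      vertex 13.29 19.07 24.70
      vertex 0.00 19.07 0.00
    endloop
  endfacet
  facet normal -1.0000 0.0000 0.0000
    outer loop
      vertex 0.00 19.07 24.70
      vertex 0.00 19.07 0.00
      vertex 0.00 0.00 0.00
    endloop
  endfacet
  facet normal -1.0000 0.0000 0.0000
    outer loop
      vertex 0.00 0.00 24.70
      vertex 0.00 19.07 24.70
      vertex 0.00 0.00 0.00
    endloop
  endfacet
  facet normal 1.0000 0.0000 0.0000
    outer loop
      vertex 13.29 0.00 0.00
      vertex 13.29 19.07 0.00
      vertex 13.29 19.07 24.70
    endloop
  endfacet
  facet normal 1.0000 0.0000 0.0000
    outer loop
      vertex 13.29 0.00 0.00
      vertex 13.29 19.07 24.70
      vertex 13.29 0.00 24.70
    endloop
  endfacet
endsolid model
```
; perimeter-only toolpath
G21 ; units = mm
G90 ; absolute positioning
G28 ; home
; layer 1
G0 Z3.09
G0 X0.00 Y0.00
G1 X13.29 Y0.00
G1 X13.29 Y19.07
G1 X0.00 Y19.07
G1 X0.00 Y0.00
; layer 2
G0 Z6.17
G0 X0.00 Y0.00
G1 X13.29 Y0.00
G1 X13.29 Y19.07
G1 X0.00 Y19.07
G1 X0.00 Y0.00
; layer 3
G0 Z9.26
G0 X0.00 Y0.00
G1 X13.29 Y0.00
G1 X13.29 Y19.07
G1 X0.00 Y19.07
G1 X0.00 Y0.00
; layer 4
G0 Z12.35
G0 X0.00 Y0.00
G1 X13.29 Y0.00
G1 X13.29 Y19.07
G1 X0.00 Y19.07
G1 X0.00 Y0.00
; layer 5
G0 Z15.44
G0 X0.00 Y0.00
G1 X13.29 Y0.00
G1 X13.29 Y19.07
G1 X0.00 Y19.07
G1 X0.00 Y0.00
; layer 6
G0 Z18.52
G0 X0.00 Y0.00
G1 X13.29 Y0.00
G1 X13.29 Y19.07
G1 X0.00 Y19.07
G1 X0.00 Y0.00
; layer 7
G0 Z21.61
G0 X0.00 Y0.00
G1 X13.29 Y0.00
G1 X13.29 Y19.07
G1 X0.00 Y19.07
G1 X0.00 Y0.00
; layer 8
G0 Z24.70
G0 X0.00 Y0.00
G1 X13.29 Y0.00
G1 X13.29 Y19.07
G1 X0.00 Y19.07
G1 X0.00 Y0.00
M2 ; end

The solid is a rectangular box, roughly 13.3 × 19.1 mm footprint and 24.7 mm tall. Slicing at Δz = 3.09 mm — 8 equal slices spanning the solid's height, so layer i sits at z = i·h/8 — gives 8 non-empty perimeters. Each is a 4-segment closed polygon; G0 lifts to the layer z and rapids to the start vertex, then G1 traces the edges.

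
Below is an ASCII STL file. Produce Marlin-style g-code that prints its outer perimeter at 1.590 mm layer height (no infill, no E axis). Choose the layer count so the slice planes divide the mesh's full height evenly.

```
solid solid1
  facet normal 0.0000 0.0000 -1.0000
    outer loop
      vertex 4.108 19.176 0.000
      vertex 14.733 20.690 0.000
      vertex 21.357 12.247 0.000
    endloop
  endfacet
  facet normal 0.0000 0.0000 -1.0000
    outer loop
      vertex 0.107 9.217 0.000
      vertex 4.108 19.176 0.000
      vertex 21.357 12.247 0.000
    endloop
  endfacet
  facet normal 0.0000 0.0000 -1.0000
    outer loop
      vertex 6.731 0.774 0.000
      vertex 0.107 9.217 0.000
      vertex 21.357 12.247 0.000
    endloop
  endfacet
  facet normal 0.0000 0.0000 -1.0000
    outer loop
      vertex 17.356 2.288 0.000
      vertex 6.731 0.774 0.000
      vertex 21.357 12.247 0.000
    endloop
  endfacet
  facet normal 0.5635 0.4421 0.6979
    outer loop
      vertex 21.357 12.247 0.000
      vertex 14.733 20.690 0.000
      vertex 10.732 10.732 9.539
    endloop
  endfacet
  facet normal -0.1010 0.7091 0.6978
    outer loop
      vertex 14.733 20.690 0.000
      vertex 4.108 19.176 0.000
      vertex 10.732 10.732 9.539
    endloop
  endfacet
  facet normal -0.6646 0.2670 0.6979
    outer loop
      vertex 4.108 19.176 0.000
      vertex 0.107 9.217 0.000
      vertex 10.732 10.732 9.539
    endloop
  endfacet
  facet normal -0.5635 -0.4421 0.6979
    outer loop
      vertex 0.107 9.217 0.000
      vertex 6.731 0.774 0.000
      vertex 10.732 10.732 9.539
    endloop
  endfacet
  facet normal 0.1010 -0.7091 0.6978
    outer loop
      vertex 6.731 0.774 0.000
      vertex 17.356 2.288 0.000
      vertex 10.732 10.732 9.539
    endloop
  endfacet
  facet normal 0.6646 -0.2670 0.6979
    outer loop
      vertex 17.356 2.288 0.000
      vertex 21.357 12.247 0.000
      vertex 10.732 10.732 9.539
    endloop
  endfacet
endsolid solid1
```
; perimeter-only toolpath
G21 ; units = mm
G90 ; absolute positioning
G28 ; home
; layer 1
G0 Z1.590
G0 X19.586 Y11.995
G1 X14.066 Y19.030
G1 X5.212 Y17.769
G1 X1.878 Y9.470
G1 X7.398 Y2.434
G1 X16.252 Y3.695
G1 X19.586 Y11.995
; layer 2
G0 Z3.180
G0 X17.815 Y11.742
G1 X13.399 Y17.371
G1 X6.316 Y16.361
G1 X3.649 Y9.722
G1 X8.065 Y4.093
G1 X15.148 Y5.103
G1 X17.815 Y11.742
; layer 3
G0 Z4.769
G0 X16.044 Y11.489
G1 X12.732 Y15.711
G1 X7.420 Y14.954
G1 X5.419 Y9.974
G1 X8.732 Y5.753
G1 X14.044 Y6.510
G1 X16.044 Y11.489
; layer 4
G0 Z6.359
G0 X14.274 Y11.237
G1 X12.066 Y14.051
G1 X8.524 Y13.547
G1 X7.190 Y10.227
G1 X9.398 Y7.413
G1 X12.940 Y7.917
G1 X14.274 Y11.237
; layer 5
G0 Z7.949
G0 X12.503 Y10.984
G1 X11.399 Y12.392
G1 X9.628 Y12.139
G1 X8.961 Y10.479
G1 X10.065 Y9.072
G1 X11.836 Y9.325
G1 X12.503 Y10.984
M2 ; end

The solid is a regular 6-sided pyramid, base circumscribed radius ≈ 10.7 mm, apex at z ≈ 9.54 mm. Slicing at Δz = 1.590 mm — 6 equal slices spanning the solid's height, so layer i sits at z = i·h/6 — gives 5 non-empty perimeters. Each is a 6-segment closed polygon; G0 lifts to the layer z and rapids to the start vertex, then G1 traces the edges. The cross-section shrinks linearly with z (the slice at the apex is degenerate and omitted).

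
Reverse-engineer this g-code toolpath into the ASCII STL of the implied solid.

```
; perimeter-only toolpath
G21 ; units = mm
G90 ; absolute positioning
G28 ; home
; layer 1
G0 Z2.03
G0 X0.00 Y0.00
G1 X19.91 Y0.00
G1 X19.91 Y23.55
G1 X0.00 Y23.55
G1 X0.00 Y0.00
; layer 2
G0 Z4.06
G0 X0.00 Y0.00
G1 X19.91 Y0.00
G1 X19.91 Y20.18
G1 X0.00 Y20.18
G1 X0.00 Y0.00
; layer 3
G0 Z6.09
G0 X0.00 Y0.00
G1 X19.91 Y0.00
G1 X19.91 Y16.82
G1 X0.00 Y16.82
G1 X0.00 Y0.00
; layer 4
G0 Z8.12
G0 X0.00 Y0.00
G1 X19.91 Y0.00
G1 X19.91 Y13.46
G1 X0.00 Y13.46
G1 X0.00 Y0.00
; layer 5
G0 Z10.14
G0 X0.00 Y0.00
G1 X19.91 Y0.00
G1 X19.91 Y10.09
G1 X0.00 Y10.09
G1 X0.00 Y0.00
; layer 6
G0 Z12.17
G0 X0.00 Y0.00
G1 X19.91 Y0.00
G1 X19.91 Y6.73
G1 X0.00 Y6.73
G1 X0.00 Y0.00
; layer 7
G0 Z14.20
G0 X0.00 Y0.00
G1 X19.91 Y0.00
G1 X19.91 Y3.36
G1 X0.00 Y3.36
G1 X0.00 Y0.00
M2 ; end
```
solid part
  facet normal 0.0000 0.0000 -1.0000
    outer loop
      vertex 19.91 26.91 0.00
      vertex 19.91 0.00 0.00
      vertex 0.00 0.00 0.00
    endloop
  endfacet
  facet normal 0.0000 0.0000 -1.0000
    outer loop
      vertex 0.00 26.91 0.00
      vertex 19.91 26.91 0.00
      vertex 0.00 0.00 0.00
    endloop
  endfacet
  facet normal 0.0000 -1.0000 0.0000
    outer loop
      vertex 0.00 0.00 0.00
      vertex 19.91 0.00 0.00
      vertex 19.91 0.00 16.23
    endloop
  endfacet
  facet normal 0.0000 -1.0000 0.0000
    outer loop
      vertex 0.00 0.00 0.00
      vertex 19.91 0.00 16.23
      vertex 0.00 0.00 16.23
    endloop
  endfacet
  facet normal 0.0000 0.5165 0.8563
    outer loop
      vertex 0.00 0.00 16.23
      vertex 19.91 0.00 16.23
      vertex 19.91 26.91 0.00
    endloop
  endfacet
  facet normal 0.0000 0.5165 0.8563
    outer loop
      vertex 0.00 0.00 16.23
      vertex 19.91 26.91 0.00
      vertex 0.00 26.91 0.00
    endloop
  endfacet
  facet normal -1.0000 0.0000 0.0000
    outer loop
      vertex 0.00 0.00 16.23
      vertex 0.00 26.91 0.00
      vertex 0.00 0.00 0.00
    endloop
  endfacet
  facet normal 1.0000 0.0000 0.0000
    outer loop
      vertex 19.91 0.00 0.00
      vertex 19.91 26.91 0.00
      vertex 19.91 0.00 16.23
    endloop
  endfacet
endsolid part

The G0 Z moves step by Δz≈2.03 mm. The G1 loops shrink linearly with z, so the solid tapers from its base footprint up to z≈16.2. Closing with a flat bottom cap and the tapered top and triangulating gives 8 facets — a wedge (ramp): 19.9 × 26.9 mm base, rising to 16.2 mm along the y=0 edge and sloping linearly to z=0 at y=26.9.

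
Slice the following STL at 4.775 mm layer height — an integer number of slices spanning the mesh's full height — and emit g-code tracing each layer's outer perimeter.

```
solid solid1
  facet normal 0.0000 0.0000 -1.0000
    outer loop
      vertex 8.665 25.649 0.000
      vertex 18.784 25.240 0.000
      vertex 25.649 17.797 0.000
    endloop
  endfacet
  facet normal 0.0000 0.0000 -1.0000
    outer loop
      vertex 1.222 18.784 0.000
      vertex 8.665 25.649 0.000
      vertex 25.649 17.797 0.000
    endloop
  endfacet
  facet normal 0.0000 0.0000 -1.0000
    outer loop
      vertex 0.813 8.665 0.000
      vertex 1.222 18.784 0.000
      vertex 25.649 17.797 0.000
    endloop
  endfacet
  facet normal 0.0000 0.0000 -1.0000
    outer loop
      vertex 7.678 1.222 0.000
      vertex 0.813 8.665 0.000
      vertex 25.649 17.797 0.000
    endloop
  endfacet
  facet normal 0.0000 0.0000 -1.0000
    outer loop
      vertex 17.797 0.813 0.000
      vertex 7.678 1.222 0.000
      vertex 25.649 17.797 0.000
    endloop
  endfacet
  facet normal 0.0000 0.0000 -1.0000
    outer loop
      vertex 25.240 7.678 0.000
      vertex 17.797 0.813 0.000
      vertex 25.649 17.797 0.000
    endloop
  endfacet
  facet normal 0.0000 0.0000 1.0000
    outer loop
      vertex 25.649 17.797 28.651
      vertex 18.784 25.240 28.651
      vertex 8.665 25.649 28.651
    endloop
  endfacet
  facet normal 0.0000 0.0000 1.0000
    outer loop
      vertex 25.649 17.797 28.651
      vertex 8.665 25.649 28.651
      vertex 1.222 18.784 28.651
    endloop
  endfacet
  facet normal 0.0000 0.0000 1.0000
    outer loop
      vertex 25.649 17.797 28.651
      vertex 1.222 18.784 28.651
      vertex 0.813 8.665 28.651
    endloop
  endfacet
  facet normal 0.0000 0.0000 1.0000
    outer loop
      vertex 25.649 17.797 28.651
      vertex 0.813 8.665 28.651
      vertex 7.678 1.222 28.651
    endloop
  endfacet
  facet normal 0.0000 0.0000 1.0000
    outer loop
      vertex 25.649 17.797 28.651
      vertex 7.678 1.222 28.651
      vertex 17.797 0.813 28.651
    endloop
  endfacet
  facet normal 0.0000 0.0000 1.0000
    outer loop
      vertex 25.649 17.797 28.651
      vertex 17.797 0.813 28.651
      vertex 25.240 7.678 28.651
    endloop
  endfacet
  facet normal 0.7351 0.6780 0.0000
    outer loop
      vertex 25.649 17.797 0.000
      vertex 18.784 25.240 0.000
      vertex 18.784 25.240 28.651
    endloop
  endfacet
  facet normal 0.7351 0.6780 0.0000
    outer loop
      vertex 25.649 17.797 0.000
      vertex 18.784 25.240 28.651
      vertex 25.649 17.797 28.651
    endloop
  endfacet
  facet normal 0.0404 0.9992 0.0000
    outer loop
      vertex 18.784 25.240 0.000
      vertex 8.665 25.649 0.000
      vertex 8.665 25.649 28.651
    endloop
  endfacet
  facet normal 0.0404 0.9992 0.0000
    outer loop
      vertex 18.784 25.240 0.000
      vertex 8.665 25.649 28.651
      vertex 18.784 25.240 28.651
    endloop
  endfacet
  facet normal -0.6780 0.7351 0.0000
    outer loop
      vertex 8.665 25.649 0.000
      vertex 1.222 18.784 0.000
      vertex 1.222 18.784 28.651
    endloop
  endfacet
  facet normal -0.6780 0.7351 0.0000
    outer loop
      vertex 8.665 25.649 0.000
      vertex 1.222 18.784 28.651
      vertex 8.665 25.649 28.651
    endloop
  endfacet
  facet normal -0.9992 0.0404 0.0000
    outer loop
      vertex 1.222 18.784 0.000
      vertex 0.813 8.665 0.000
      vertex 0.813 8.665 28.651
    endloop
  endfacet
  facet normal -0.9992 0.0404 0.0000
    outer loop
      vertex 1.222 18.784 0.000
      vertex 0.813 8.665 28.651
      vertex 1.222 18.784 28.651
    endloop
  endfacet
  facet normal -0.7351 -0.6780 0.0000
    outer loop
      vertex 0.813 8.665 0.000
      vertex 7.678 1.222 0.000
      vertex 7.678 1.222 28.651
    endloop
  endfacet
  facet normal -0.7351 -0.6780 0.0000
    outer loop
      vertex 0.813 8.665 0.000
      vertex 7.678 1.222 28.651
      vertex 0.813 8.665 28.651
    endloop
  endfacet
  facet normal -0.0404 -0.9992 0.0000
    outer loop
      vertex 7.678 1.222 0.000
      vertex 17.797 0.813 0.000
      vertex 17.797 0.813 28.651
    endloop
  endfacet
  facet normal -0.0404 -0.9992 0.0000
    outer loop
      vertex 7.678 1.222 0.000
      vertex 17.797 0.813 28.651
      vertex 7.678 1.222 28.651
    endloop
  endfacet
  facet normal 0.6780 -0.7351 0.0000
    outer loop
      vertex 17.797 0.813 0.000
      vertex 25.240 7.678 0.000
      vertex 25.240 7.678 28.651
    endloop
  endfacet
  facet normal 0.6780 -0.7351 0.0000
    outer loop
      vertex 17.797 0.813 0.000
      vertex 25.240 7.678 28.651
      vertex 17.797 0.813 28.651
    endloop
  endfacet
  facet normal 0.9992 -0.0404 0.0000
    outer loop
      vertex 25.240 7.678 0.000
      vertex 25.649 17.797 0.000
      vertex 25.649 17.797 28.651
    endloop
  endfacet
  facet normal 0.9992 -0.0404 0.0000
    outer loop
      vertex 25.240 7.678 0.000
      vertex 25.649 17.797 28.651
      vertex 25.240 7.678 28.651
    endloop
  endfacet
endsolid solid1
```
; perimeter-only toolpath
G21 ; units = mm
G90 ; absolute positioning
G28 ; home
; layer 1
G0 Z4.775
G0 X25.649 Y17.797
G1 X18.784 Y25.240
G1 X8.665 Y25.649
G1 X1.222 Y18.784
G1 X0.813 Y8.665
G1 X7.678 Y1.222
G1 X17.797 Y0.813
G1 X25.240 Y7.678
G1 X25.649 Y17.797
; layer 2
G0 Z9.550
G0 X25.649 Y17.797
G1 X18.784 Y25.240
G1 X8.665 Y25.649
G1 X1.222 Y18.784
G1 X0.813 Y8.665
G1 X7.678 Y1.222
G1 X17.797 Y0.813
G1 X25.240 Y7.678
G1 X25.649 Y17.797
; layer 3
G0 Z14.325
G0 X25.649 Y17.797
G1 X18.784 Y25.240
G1 X8.665 Y25.649
G1 X1.222 Y18.784
G1 X0.813 Y8.665
G1 X7.678 Y1.222
G1 X17.797 Y0.813
G1 X25.240 Y7.678
G1 X25.649 Y17.797
; layer 4
G0 Z19.101
G0 X25.649 Y17.797
G1 X18.784 Y25.240
G1 X8.665 Y25.649
G1 X1.222 Y18.784
G1 X0.813 Y8.665
G1 X7.678 Y1.222
G1 X17.797 Y0.813
G1 X25.240 Y7.678
G1 X25.649 Y17.797
; layer 5
G0 Z23.876
G0 X25.649 Y17.797
G1 X18.784 Y25.240
G1 X8.665 Y25.649
G1 X1.222 Y18.784
G1 X0.813 Y8.665
G1 X7.678 Y1.222
G1 X17.797 Y0.813
G1 X25.240 Y7.678
G1 X25.649 Y17.797
; layer 6
G0 Z28.651
G0 X25.649 Y17.797
G1 X18.784 Y25.240
G1 X8.665 Y25.649
G1 X1.222 Y18.784
G1 X0.813 Y8.665
G1 X7.678 Y1.222
G1 X17.797 Y0.813
G1 X25.240 Y7.678
G1 X25.649 Y17.797
M2 ; end

The solid is a regular 8-sided prism (a cylinder approximated with 8 flat sides), circumscribed radius ≈ 13.2 mm, height ≈ 28.7 mm. Slicing at Δz = 4.775 mm — 6 equal slices spanning the solid's height, so layer i sits at z = i·h/6 — gives 6 non-empty perimeters. Each is a 8-segment closed polygon; G0 lifts to the layer z and rapids to the start vertex, then G1 traces the edges.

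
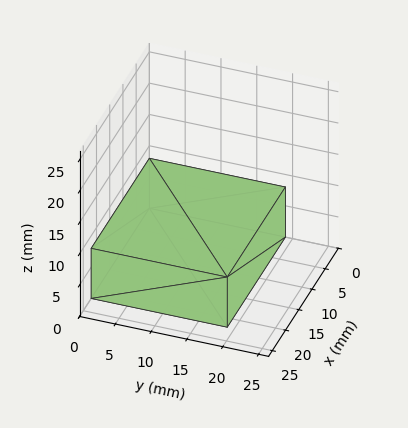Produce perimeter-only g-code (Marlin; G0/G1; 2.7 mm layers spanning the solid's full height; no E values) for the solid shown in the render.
Reading the render: the shape is a rectangular box, roughly 22 × 19 mm footprint and 8 mm tall (dimensions read to the nearest mm from the axis ticks). For the g-code, the solid's height is divided into equal slices at the stated Δz and each level perimeter traced with G1 moves after a G0 lift.

; perimeter-only toolpath
G21 ; units = mm
G90 ; absolute positioning
G28 ; home
; layer 1
G0 Z2.7
G0 X0.0 Y0.0
G1 X22.0 Y0.0
G1 X22.0 Y19.0
G1 X0.0 Y19.0
G1 X0.0 Y0.0
; layer 2
G0 Z5.3
G0 X0.0 Y0.0
G1 X22.0 Y0.0
G1 X22.0 Y19.0
G1 X0.0 Y19.0
G1 X0.0 Y0.0
; layer 3
G0 Z8.0
G0 X0.0 Y0.0
G1 X22.0 Y0.0
G1 X22.0 Y19.0
G1 X0.0 Y19.0
G1 X0.0 Y0.0
M2 ; end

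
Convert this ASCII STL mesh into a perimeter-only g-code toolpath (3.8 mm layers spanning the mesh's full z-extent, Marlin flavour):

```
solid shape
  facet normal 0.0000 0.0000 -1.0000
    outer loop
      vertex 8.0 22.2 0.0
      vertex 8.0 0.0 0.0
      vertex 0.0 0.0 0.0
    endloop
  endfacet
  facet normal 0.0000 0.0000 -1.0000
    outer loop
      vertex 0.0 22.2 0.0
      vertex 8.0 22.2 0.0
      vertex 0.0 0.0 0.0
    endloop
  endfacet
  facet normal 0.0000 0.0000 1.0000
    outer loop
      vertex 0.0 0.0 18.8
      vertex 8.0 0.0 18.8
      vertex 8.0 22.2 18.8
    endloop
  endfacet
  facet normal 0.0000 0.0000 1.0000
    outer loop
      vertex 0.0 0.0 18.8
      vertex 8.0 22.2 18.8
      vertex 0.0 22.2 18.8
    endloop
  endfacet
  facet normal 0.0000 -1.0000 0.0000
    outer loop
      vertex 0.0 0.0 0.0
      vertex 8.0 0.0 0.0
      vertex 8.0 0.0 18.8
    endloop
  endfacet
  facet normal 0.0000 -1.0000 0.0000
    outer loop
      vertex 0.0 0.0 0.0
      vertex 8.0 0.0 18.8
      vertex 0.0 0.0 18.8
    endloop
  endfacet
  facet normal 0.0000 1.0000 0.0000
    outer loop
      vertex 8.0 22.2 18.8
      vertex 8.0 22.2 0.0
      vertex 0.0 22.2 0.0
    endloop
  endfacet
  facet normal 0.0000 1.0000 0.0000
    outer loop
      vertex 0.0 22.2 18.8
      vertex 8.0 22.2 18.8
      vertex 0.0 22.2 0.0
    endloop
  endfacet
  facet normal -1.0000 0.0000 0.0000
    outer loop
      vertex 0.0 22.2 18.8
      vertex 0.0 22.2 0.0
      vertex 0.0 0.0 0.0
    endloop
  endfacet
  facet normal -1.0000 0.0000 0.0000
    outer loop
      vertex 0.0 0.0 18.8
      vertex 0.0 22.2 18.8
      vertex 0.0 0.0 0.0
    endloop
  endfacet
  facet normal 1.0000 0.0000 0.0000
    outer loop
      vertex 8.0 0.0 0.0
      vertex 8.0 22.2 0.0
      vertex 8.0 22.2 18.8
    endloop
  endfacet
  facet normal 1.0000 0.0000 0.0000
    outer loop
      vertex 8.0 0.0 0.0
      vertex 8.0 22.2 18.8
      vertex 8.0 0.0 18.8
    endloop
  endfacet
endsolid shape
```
; perimeter-only toolpath
G21 ; units = mm
G90 ; absolute positioning
G28 ; home
; layer 1
G0 Z3.8
G0 X0.0 Y0.0
G1 X8.0 Y0.0
G1 X8.0 Y22.2
G1 X0.0 Y22.2
G1 X0.0 Y0.0
; layer 2
G0 Z7.5
G0 X0.0 Y0.0
G1 X8.0 Y0.0
G1 X8.0 Y22.2
G1 X0.0 Y22.2
G1 X0.0 Y0.0
; layer 3
G0 Z11.3
G0 X0.0 Y0.0
G1 X8.0 Y0.0
G1 X8.0 Y22.2
G1 X0.0 Y22.2
G1 X0.0 Y0.0
; layer 4
G0 Z15.0
G0 X0.0 Y0.0
G1 X8.0 Y0.0
G1 X8.0 Y22.2
G1 X0.0 Y22.2
G1 X0.0 Y0.0
; layer 5
G0 Z18.8
G0 X0.0 Y0.0
G1 X8.0 Y0.0
G1 X8.0 Y22.2
G1 X0.0 Y22.2
G1 X0.0 Y0.0
M2 ; end

The solid is a rectangular box, roughly 8 × 22.2 mm footprint and 18.8 mm tall. Slicing at Δz = 3.8 mm — 5 equal slices spanning the solid's height, so layer i sits at z = i·h/5 — gives 5 non-empty perimeters. Each is a 4-segment closed polygon; G0 lifts to the layer z and rapids to the start vertex, then G1 traces the edges.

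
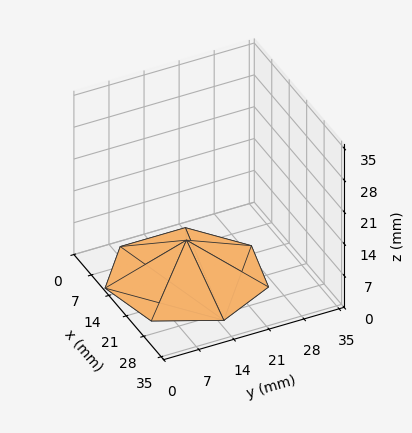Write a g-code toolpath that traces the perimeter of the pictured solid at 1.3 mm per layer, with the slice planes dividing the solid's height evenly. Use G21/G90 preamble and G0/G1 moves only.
Reading the render: the shape is a regular 7-sided pyramid, base circumscribed radius ≈ 15 mm, apex at z ≈ 8 mm (dimensions read to the nearest mm from the axis ticks). For the g-code, the solid's height is divided into equal slices at the stated Δz and each level perimeter traced with G1 moves after a G0 lift.

; perimeter-only toolpath
G21 ; units = mm
G90 ; absolute positioning
G28 ; home
; layer 1
G0 Z1.3
G0 X27.5 Y15.0
G1 X22.8 Y24.8
G1 X12.2 Y27.2
G1 X3.7 Y20.4
G1 X3.7 Y9.6
G1 X12.2 Y2.8
G1 X22.8 Y5.2
G1 X27.5 Y15.0
; layer 2
G0 Z2.7
G0 X25.0 Y15.0
G1 X21.3 Y22.8
G1 X12.8 Y24.7
G1 X6.0 Y19.3
G1 X6.0 Y10.7
G1 X12.8 Y5.3
G1 X21.3 Y7.2
G1 X25.0 Y15.0
; layer 3
G0 Z4.0
G0 X22.5 Y15.0
G1 X19.7 Y20.9
G1 X13.3 Y22.3
G1 X8.2 Y18.2
G1 X8.2 Y11.8
G1 X13.3 Y7.7
G1 X19.7 Y9.2
G1 X22.5 Y15.0
; layer 4
G0 Z5.3
G0 X20.0 Y15.0
G1 X18.1 Y18.9
G1 X13.9 Y19.9
G1 X10.5 Y17.2
G1 X10.5 Y12.8
G1 X13.9 Y10.1
G1 X18.1 Y11.1
G1 X20.0 Y15.0
; layer 5
G0 Z6.7
G0 X17.5 Y15.0
G1 X16.6 Y16.9
G1 X14.4 Y17.4
G1 X12.7 Y16.1
G1 X12.7 Y13.9
G1 X14.4 Y12.6
G1 X16.6 Y13.0
G1 X17.5 Y15.0
M2 ; end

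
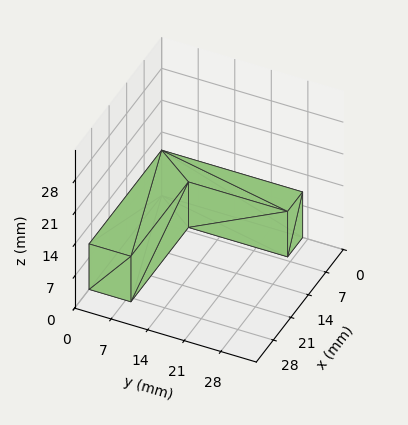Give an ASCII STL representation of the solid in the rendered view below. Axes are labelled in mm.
Reading the render: the shape is an L-shaped prism: outer 29 × 27 mm, arm thicknesses ≈ 8 mm (horizontal) and 6 mm (vertical), extruded 10 mm in z (dimensions read to the nearest mm from the axis ticks). For the STL, each face is triangulated and given an outward normal.

solid part
  facet normal 0.0000 0.0000 -1.0000
    outer loop
      vertex 29.00 8.00 0.00
      vertex 29.00 0.00 0.00
      vertex 0.00 0.00 0.00
    endloop
  endfacet
  facet normal 0.0000 0.0000 -1.0000
    outer loop
      vertex 6.00 8.00 0.00
      vertex 29.00 8.00 0.00
      vertex 0.00 0.00 0.00
    endloop
  endfacet
  facet normal 0.0000 0.0000 -1.0000
    outer loop
      vertex 6.00 27.00 0.00
      vertex 6.00 8.00 0.00
      vertex 0.00 0.00 0.00
    endloop
  endfacet
  facet normal 0.0000 0.0000 -1.0000
    outer loop
      vertex 0.00 27.00 0.00
      vertex 6.00 27.00 0.00
      vertex 0.00 0.00 0.00
    endloop
  endfacet
  facet normal 0.0000 0.0000 1.0000
    outer loop
      vertex 0.00 0.00 10.00
      vertex 29.00 0.00 10.00
      vertex 29.00 8.00 10.00
    endloop
  endfacet
  facet normal 0.0000 0.0000 1.0000
    outer loop
      vertex 0.00 0.00 10.00
      vertex 29.00 8.00 10.00
      vertex 6.00 8.00 10.00
    endloop
  endfacet
  facet normal 0.0000 0.0000 1.0000
    outer loop
      vertex 0.00 0.00 10.00
      vertex 6.00 8.00 10.00
      vertex 6.00 27.00 10.00
    endloop
  endfacet
  facet normal 0.0000 0.0000 1.0000
    outer loop
      vertex 0.00 0.00 10.00
      vertex 6.00 27.00 10.00
      vertex 0.00 27.00 10.00
    endloop
  endfacet
  facet normal 0.0000 -1.0000 0.0000
    outer loop
      vertex 0.00 0.00 0.00
      vertex 29.00 0.00 0.00
      vertex 29.00 0.00 10.00
    endloop
  endfacet
  facet normal 0.0000 -1.0000 0.0000
    outer loop
      vertex 0.00 0.00 0.00
      vertex 29.00 0.00 10.00
      vertex 0.00 0.00 10.00
    endloop
  endfacet
  facet normal 1.0000 0.0000 0.0000
    outer loop
      vertex 29.00 0.00 0.00
      vertex 29.00 8.00 0.00
      vertex 29.00 8.00 10.00
    endloop
  endfacet
  facet normal 1.0000 0.0000 0.0000
    outer loop
      vertex 29.00 0.00 0.00
      vertex 29.00 8.00 10.00
      vertex 29.00 0.00 10.00
    endloop
  endfacet
  facet normal 0.0000 1.0000 0.0000
    outer loop
      vertex 29.00 8.00 0.00
      vertex 6.00 8.00 0.00
      vertex 6.00 8.00 10.00
    endloop
  endfacet
  facet normal 0.0000 1.0000 0.0000
    outer loop
      vertex 29.00 8.00 0.00
      vertex 6.00 8.00 10.00
      vertex 29.00 8.00 10.00
    endloop
  endfacet
  facet normal 1.0000 0.0000 0.0000
    outer loop
      vertex 6.00 8.00 0.00
      vertex 6.00 27.00 0.00
      vertex 6.00 27.00 10.00
    endloop
  endfacet
  facet normal 1.0000 0.0000 0.0000
    outer loop
      vertex 6.00 8.00 0.00
      vertex 6.00 27.00 10.00
      vertex 6.00 8.00 10.00
    endloop
  endfacet
  facet normal 0.0000 1.0000 0.0000
    outer loop
      vertex 6.00 27.00 0.00
      vertex 0.00 27.00 0.00
      vertex 0.00 27.00 10.00
    endloop
  endfacet
  facet normal 0.0000 1.0000 0.0000
    outer loop
      vertex 6.00 27.00 0.00
      vertex 0.00 27.00 10.00
      vertex 6.00 27.00 10.00
    endloop
  endfacet
  facet normal -1.0000 0.0000 0.0000
    outer loop
      vertex 0.00 27.00 0.00
      vertex 0.00 0.00 0.00
      vertex 0.00 0.00 10.00
    endloop
  endfacet
  facet normal -1.0000 0.0000 0.0000
    outer loop
      vertex 0.00 27.00 0.00
      vertex 0.00 0.00 10.00
      vertex 0.00 27.00 10.00
    endloop
  endfacet
endsolid part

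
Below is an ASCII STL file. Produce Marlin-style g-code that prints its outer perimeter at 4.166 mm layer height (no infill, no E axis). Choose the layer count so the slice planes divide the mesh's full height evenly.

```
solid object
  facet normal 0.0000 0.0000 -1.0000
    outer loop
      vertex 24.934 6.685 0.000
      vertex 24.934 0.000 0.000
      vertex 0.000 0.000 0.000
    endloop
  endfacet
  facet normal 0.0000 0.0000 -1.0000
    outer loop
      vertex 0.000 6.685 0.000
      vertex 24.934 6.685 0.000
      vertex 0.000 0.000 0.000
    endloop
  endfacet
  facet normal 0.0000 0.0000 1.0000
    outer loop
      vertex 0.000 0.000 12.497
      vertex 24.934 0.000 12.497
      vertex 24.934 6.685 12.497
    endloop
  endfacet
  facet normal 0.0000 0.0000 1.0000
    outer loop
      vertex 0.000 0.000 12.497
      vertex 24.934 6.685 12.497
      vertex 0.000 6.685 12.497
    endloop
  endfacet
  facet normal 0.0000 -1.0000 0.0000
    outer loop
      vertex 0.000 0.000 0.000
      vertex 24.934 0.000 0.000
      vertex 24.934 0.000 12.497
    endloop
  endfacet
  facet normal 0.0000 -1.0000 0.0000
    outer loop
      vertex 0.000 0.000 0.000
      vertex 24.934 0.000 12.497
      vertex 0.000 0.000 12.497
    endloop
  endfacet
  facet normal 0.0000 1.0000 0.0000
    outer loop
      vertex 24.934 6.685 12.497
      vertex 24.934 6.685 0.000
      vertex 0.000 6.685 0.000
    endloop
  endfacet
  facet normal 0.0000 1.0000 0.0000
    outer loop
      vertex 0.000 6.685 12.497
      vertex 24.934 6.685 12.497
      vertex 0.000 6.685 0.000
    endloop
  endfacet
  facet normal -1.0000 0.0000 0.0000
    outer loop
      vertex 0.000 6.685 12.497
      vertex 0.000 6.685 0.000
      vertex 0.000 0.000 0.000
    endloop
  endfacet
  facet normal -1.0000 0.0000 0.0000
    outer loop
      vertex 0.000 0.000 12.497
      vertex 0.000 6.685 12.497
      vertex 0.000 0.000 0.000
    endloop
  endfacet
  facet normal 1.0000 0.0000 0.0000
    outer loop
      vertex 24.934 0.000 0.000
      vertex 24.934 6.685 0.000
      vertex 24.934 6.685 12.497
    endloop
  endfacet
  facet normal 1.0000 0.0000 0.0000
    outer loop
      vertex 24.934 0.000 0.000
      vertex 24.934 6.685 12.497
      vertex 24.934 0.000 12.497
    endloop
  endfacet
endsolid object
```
; perimeter-only toolpath
G21 ; units = mm
G90 ; absolute positioning
G28 ; home
; layer 1
G0 Z4.166
G0 X0.000 Y0.000
G1 X24.934 Y0.000
G1 X24.934 Y6.685
G1 X0.000 Y6.685
G1 X0.000 Y0.000
; layer 2
G0 Z8.331
G0 X0.000 Y0.000
G1 X24.934 Y0.000
G1 X24.934 Y6.685
G1 X0.000 Y6.685
G1 X0.000 Y0.000
; layer 3
G0 Z12.497
G0 X0.000 Y0.000
G1 X24.934 Y0.000
G1 X24.934 Y6.685
G1 X0.000 Y6.685
G1 X0.000 Y0.000
M2 ; end

The solid is a rectangular box, roughly 24.9 × 6.68 mm footprint and 12.5 mm tall. Slicing at Δz = 4.166 mm — 3 equal slices spanning the solid's height, so layer i sits at z = i·h/3 — gives 3 non-empty perimeters. Each is a 4-segment closed polygon; G0 lifts to the layer z and rapids to the start vertex, then G1 traces the edges.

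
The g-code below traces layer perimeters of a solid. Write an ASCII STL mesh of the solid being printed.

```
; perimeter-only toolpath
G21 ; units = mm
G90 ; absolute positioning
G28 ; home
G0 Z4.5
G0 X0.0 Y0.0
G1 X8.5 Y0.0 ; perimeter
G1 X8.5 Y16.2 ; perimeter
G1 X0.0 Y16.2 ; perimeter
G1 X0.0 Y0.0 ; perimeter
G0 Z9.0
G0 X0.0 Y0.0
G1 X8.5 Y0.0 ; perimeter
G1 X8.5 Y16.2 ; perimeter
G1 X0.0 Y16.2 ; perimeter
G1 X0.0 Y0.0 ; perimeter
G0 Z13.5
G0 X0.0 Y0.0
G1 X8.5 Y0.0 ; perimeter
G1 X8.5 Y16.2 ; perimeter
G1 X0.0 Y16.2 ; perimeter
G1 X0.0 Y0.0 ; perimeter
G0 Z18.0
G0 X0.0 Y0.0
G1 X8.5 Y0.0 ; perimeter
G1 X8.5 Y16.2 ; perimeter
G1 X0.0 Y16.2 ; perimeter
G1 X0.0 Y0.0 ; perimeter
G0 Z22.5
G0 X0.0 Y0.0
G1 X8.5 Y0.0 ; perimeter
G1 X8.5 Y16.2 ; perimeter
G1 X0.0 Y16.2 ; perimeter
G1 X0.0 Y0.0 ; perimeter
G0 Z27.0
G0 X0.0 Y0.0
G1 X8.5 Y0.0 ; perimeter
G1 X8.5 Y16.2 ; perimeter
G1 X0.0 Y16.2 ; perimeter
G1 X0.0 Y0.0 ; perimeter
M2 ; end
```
solid part
  facet normal 0.0000 0.0000 -1.0000
    outer loop
      vertex 8.5 16.2 0.0
      vertex 8.5 0.0 0.0
      vertex 0.0 0.0 0.0
    endloop
  endfacet
  facet normal 0.0000 0.0000 -1.0000
    outer loop
      vertex 0.0 16.2 0.0
      vertex 8.5 16.2 0.0
      vertex 0.0 0.0 0.0
    endloop
  endfacet
  facet normal 0.0000 0.0000 1.0000
    outer loop
      vertex 0.0 0.0 27.0
      vertex 8.5 0.0 27.0
      vertex 8.5 16.2 27.0
    endloop
  endfacet
  facet normal 0.0000 0.0000 1.0000
    outer loop
      vertex 0.0 0.0 27.0
      vertex 8.5 16.2 27.0
      vertex 0.0 16.2 27.0
    endloop
  endfacet
  facet normal 0.0000 -1.0000 0.0000
    outer loop
      vertex 0.0 0.0 0.0
      vertex 8.5 0.0 0.0
      vertex 8.5 0.0 27.0
    endloop
  endfacet
  facet normal 0.0000 -1.0000 0.0000
    outer loop
      vertex 0.0 0.0 0.0
      vertex 8.5 0.0 27.0
      vertex 0.0 0.0 27.0
    endloop
  endfacet
  facet normal 0.0000 1.0000 0.0000
    outer loop
      vertex 8.5 16.2 27.0
      vertex 8.5 16.2 0.0
      vertex 0.0 16.2 0.0
    endloop
  endfacet
  facet normal 0.0000 1.0000 0.0000
    outer loop
      vertex 0.0 16.2 27.0
      vertex 8.5 16.2 27.0
      vertex 0.0 16.2 0.0
    endloop
  endfacet
  facet normal -1.0000 0.0000 0.0000
    outer loop
      vertex 0.0 16.2 27.0
      vertex 0.0 16.2 0.0
      vertex 0.0 0.0 0.0
    endloop
  endfacet
  facet normal -1.0000 0.0000 0.0000
    outer loop
      vertex 0.0 0.0 27.0
      vertex 0.0 16.2 27.0
      vertex 0.0 0.0 0.0
    endloop
  endfacet
  facet normal 1.0000 0.0000 0.0000
    outer loop
      vertex 8.5 0.0 0.0
      vertex 8.5 16.2 0.0
      vertex 8.5 16.2 27.0
    endloop
  endfacet
  facet normal 1.0000 0.0000 0.0000
    outer loop
      vertex 8.5 0.0 0.0
      vertex 8.5 16.2 27.0
      vertex 8.5 0.0 27.0
    endloop
  endfacet
endsolid part

The G0 Z moves step by Δz≈4.5 mm. Every layer's G1 loop is the same polygon, so the solid is a straight extrusion of it from z=0 to z≈27. Closing with flat bottom and top caps and triangulating gives 12 facets — a rectangular box, roughly 8.5 × 16.2 mm footprint and 27 mm tall.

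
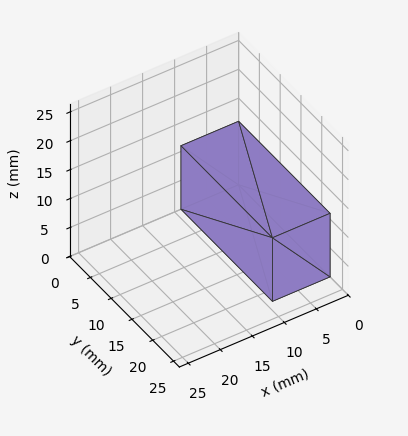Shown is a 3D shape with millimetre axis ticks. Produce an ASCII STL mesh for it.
Reading the render: the shape is a rectangular box, roughly 9 × 22 mm footprint and 11 mm tall (dimensions read to the nearest mm from the axis ticks). For the STL, each face is triangulated and given an outward normal.

solid part
  facet normal 0.0000 0.0000 -1.0000
    outer loop
      vertex 9.0 22.0 0.0
      vertex 9.0 0.0 0.0
      vertex 0.0 0.0 0.0
    endloop
  endfacet
  facet normal 0.0000 0.0000 -1.0000
    outer loop
      vertex 0.0 22.0 0.0
      vertex 9.0 22.0 0.0
      vertex 0.0 0.0 0.0
    endloop
  endfacet
  facet normal 0.0000 0.0000 1.0000
    outer loop
      vertex 0.0 0.0 11.0
      vertex 9.0 0.0 11.0
      vertex 9.0 22.0 11.0
    endloop
  endfacet
  facet normal 0.0000 0.0000 1.0000
    outer loop
      vertex 0.0 0.0 11.0
      vertex 9.0 22.0 11.0
      vertex 0.0 22.0 11.0
    endloop
  endfacet
  facet normal 0.0000 -1.0000 0.0000
    outer loop
      vertex 0.0 0.0 0.0
      vertex 9.0 0.0 0.0
      vertex 9.0 0.0 11.0
    endloop
  endfacet
  facet normal 0.0000 -1.0000 0.0000
    outer loop
      vertex 0.0 0.0 0.0
      vertex 9.0 0.0 11.0
      vertex 0.0 0.0 11.0
    endloop
  endfacet
  facet normal 0.0000 1.0000 0.0000
    outer loop
      vertex 9.0 22.0 11.0
      vertex 9.0 22.0 0.0
      vertex 0.0 22.0 0.0
    endloop
  endfacet
  facet normal 0.0000 1.0000 0.0000
    outer loop
      vertex 0.0 22.0 11.0
      vertex 9.0 22.0 11.0
      vertex 0.0 22.0 0.0
    endloop
  endfacet
  facet normal -1.0000 0.0000 0.0000
    outer loop
      vertex 0.0 22.0 11.0
      vertex 0.0 22.0 0.0
      vertex 0.0 0.0 0.0
    endloop
  endfacet
  facet normal -1.0000 0.0000 0.0000
    outer loop
      vertex 0.0 0.0 11.0
      vertex 0.0 22.0 11.0
      vertex 0.0 0.0 0.0
    endloop
  endfacet
  facet normal 1.0000 0.0000 0.0000
    outer loop
      vertex 9.0 0.0 0.0
      vertex 9.0 22.0 0.0
      vertex 9.0 22.0 11.0
    endloop
  endfacet
  facet normal 1.0000 0.0000 0.0000
    outer loop
      vertex 9.0 0.0 0.0
      vertex 9.0 22.0 11.0
      vertex 9.0 0.0 11.0
    endloop
  endfacet
endsolid part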